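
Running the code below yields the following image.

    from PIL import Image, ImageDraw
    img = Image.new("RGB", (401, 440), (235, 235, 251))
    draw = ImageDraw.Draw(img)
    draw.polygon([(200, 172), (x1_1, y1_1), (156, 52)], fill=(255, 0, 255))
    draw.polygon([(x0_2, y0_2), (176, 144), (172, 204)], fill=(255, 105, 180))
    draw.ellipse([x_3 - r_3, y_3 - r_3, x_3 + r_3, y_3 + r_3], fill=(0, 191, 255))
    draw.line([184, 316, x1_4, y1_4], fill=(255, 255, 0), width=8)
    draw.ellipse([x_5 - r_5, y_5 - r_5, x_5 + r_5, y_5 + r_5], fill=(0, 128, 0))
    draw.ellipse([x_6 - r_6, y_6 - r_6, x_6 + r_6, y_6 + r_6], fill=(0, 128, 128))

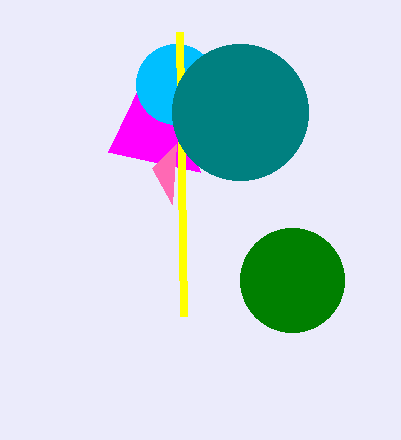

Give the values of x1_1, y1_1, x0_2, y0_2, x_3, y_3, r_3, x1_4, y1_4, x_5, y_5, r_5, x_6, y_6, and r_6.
x1_1 = 108; y1_1 = 152; x0_2 = 152; y0_2 = 168; x_3 = 176; y_3 = 84; r_3 = 40; x1_4 = 180; y1_4 = 32; x_5 = 292; y_5 = 280; r_5 = 52; x_6 = 240; y_6 = 112; r_6 = 68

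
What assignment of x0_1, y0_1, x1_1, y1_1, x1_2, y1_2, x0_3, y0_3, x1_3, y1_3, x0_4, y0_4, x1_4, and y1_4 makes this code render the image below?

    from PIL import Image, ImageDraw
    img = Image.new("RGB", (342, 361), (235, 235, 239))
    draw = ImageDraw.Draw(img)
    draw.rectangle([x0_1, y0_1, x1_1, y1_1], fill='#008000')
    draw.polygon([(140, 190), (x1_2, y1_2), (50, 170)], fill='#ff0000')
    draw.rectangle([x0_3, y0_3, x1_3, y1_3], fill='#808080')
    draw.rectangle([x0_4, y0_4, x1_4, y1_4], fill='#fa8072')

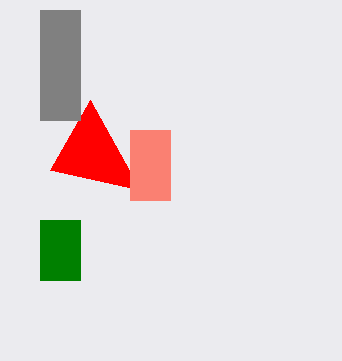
x0_1 = 40, y0_1 = 220, x1_1 = 80, y1_1 = 280, x1_2 = 90, y1_2 = 100, x0_3 = 40, y0_3 = 10, x1_3 = 80, y1_3 = 120, x0_4 = 130, y0_4 = 130, x1_4 = 170, y1_4 = 200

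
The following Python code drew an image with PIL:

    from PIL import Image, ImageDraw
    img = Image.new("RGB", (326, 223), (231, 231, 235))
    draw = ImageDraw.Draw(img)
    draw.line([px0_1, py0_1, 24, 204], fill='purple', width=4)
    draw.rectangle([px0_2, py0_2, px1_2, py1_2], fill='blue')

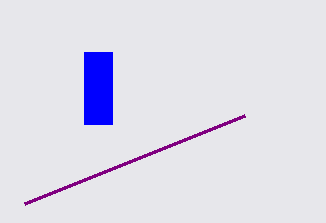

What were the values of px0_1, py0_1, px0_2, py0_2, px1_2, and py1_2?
px0_1 = 244; py0_1 = 116; px0_2 = 84; py0_2 = 52; px1_2 = 112; py1_2 = 124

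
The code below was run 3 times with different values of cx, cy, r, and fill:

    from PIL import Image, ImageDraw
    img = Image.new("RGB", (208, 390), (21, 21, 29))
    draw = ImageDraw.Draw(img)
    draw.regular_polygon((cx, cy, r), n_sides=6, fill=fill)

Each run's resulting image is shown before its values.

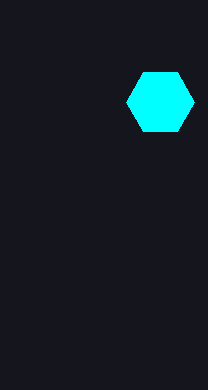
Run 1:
cx = 160, cy = 102, r = 34, fill = 'cyan'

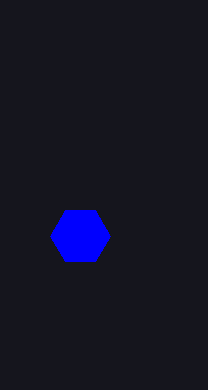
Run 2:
cx = 80
cy = 236
r = 30
fill = 'blue'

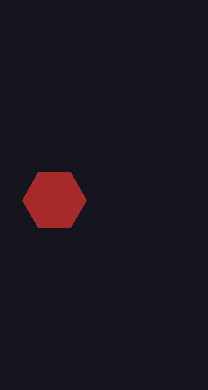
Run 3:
cx = 54, cy = 200, r = 32, fill = 'brown'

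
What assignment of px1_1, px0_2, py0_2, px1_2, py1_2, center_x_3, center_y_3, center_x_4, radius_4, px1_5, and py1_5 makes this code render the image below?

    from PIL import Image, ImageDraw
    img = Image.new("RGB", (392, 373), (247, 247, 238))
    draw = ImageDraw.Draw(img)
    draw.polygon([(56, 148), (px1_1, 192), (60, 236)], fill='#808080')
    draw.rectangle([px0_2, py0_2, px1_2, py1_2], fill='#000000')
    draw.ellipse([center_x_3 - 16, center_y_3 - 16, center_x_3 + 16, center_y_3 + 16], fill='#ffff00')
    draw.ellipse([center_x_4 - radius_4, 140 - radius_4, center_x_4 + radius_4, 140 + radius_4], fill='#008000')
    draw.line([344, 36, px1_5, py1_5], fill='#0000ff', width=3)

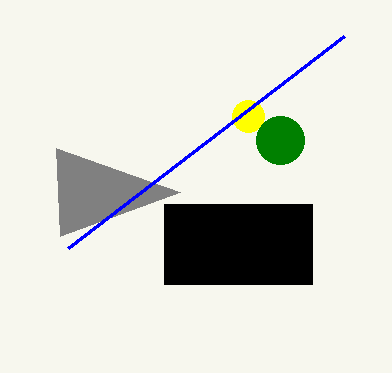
px1_1 = 180, px0_2 = 164, py0_2 = 204, px1_2 = 312, py1_2 = 284, center_x_3 = 248, center_y_3 = 116, center_x_4 = 280, radius_4 = 24, px1_5 = 68, py1_5 = 248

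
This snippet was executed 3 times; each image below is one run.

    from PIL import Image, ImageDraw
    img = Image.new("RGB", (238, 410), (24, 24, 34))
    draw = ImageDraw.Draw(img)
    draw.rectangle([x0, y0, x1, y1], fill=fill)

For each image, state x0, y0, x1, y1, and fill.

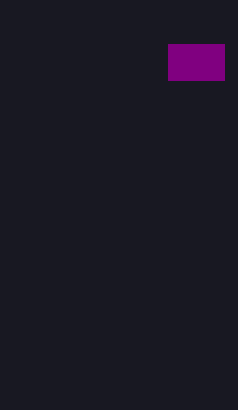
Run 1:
x0 = 168; y0 = 44; x1 = 224; y1 = 80; fill = 'purple'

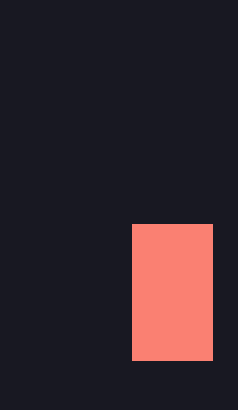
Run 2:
x0 = 132, y0 = 224, x1 = 212, y1 = 360, fill = 'salmon'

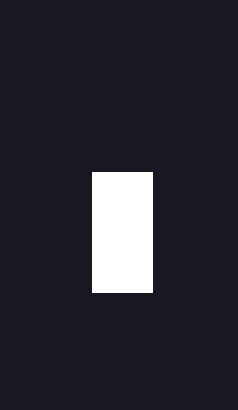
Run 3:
x0 = 92, y0 = 172, x1 = 152, y1 = 292, fill = 'white'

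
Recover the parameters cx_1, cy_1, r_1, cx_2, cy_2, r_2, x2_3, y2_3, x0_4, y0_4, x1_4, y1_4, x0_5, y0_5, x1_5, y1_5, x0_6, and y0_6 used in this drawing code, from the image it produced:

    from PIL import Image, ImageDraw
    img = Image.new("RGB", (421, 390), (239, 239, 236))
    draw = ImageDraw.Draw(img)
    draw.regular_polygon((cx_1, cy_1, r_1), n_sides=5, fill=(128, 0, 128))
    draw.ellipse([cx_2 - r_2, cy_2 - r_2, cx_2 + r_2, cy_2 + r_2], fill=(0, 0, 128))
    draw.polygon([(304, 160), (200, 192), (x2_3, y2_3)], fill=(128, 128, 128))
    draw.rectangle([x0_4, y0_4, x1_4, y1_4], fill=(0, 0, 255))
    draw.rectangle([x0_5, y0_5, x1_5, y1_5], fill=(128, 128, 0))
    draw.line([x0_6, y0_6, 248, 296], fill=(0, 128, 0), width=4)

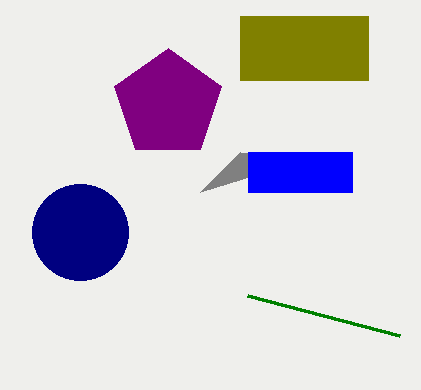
cx_1 = 168, cy_1 = 104, r_1 = 56, cx_2 = 80, cy_2 = 232, r_2 = 48, x2_3 = 240, y2_3 = 152, x0_4 = 248, y0_4 = 152, x1_4 = 352, y1_4 = 192, x0_5 = 240, y0_5 = 16, x1_5 = 368, y1_5 = 80, x0_6 = 400, y0_6 = 336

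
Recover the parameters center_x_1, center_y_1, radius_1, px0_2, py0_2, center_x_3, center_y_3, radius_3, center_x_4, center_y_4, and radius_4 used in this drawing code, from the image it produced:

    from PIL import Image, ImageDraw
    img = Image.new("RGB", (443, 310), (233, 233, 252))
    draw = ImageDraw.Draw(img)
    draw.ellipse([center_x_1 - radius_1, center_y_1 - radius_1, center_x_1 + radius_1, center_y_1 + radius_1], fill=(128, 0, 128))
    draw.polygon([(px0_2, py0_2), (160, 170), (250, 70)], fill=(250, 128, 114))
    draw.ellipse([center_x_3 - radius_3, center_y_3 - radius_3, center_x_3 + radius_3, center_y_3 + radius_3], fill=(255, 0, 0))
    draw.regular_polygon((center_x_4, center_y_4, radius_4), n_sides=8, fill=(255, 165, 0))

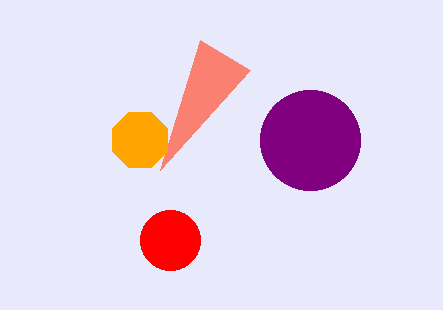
center_x_1 = 310
center_y_1 = 140
radius_1 = 50
px0_2 = 200
py0_2 = 40
center_x_3 = 170
center_y_3 = 240
radius_3 = 30
center_x_4 = 140
center_y_4 = 140
radius_4 = 30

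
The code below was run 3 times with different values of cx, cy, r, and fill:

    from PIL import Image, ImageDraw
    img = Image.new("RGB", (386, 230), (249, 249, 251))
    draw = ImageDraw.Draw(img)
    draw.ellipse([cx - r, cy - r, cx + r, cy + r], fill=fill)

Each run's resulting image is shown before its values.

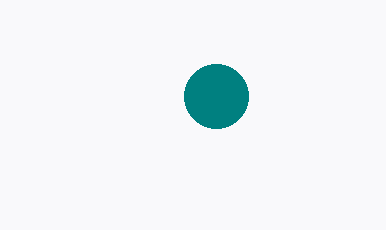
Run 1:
cx = 216; cy = 96; r = 32; fill = 'teal'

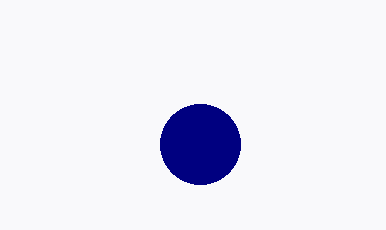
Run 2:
cx = 200; cy = 144; r = 40; fill = 'navy'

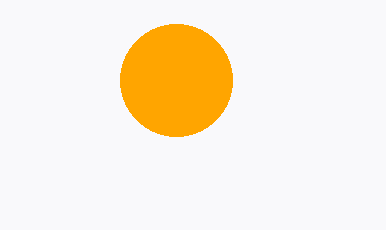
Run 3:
cx = 176, cy = 80, r = 56, fill = 'orange'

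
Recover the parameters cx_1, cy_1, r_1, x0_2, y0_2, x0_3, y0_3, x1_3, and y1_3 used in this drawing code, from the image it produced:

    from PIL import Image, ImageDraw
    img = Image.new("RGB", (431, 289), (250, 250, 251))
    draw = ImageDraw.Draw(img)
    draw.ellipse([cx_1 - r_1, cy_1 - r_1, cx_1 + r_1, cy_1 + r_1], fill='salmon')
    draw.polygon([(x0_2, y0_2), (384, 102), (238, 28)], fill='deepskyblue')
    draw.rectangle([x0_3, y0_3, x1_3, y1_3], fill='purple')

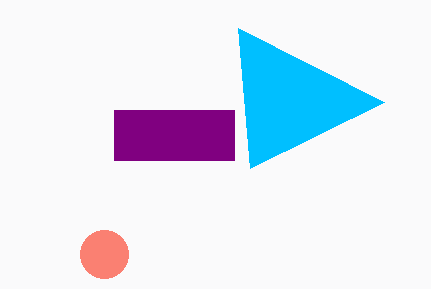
cx_1 = 104; cy_1 = 254; r_1 = 24; x0_2 = 250; y0_2 = 168; x0_3 = 114; y0_3 = 110; x1_3 = 234; y1_3 = 160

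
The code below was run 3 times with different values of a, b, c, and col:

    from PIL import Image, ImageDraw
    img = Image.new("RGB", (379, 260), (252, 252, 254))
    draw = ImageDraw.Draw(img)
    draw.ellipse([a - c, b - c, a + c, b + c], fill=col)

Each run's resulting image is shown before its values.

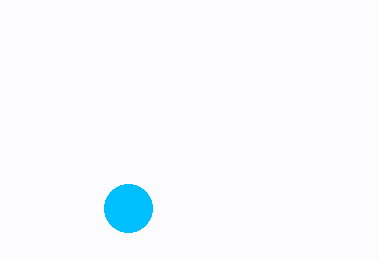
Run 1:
a = 128; b = 208; c = 24; col = 'deepskyblue'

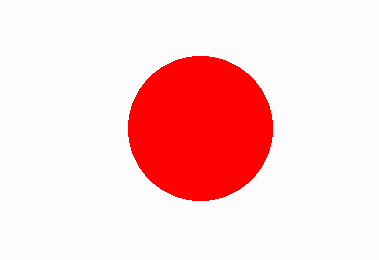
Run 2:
a = 200
b = 128
c = 72
col = 'red'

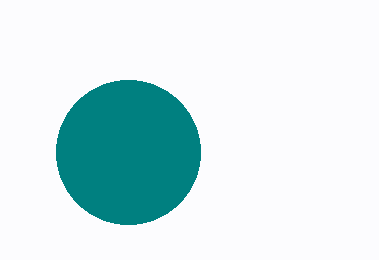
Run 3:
a = 128; b = 152; c = 72; col = 'teal'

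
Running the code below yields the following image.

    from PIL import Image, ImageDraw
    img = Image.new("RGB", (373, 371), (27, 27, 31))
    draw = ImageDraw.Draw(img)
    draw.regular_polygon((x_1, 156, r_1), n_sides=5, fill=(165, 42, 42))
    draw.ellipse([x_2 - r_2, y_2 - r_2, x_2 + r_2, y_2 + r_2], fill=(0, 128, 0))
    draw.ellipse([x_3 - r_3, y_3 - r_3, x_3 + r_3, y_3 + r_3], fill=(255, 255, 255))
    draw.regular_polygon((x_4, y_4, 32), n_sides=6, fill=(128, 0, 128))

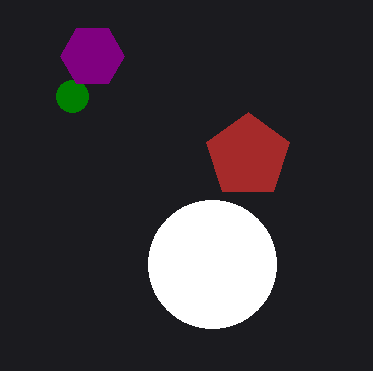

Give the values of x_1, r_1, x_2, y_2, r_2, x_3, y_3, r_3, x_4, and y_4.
x_1 = 248, r_1 = 44, x_2 = 72, y_2 = 96, r_2 = 16, x_3 = 212, y_3 = 264, r_3 = 64, x_4 = 92, y_4 = 56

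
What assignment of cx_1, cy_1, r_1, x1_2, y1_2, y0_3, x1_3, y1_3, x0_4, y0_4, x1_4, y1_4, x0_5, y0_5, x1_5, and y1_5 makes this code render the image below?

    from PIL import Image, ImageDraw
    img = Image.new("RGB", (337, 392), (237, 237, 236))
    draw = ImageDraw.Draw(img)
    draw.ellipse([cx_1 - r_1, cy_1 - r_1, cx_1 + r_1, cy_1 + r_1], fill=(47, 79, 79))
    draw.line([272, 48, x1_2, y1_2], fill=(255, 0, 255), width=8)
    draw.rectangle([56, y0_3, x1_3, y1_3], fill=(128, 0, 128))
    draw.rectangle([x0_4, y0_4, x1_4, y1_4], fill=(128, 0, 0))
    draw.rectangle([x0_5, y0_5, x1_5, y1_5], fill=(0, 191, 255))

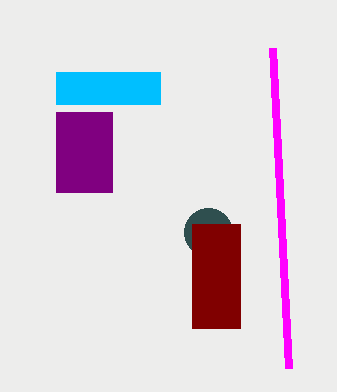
cx_1 = 208, cy_1 = 232, r_1 = 24, x1_2 = 288, y1_2 = 368, y0_3 = 112, x1_3 = 112, y1_3 = 192, x0_4 = 192, y0_4 = 224, x1_4 = 240, y1_4 = 328, x0_5 = 56, y0_5 = 72, x1_5 = 160, y1_5 = 104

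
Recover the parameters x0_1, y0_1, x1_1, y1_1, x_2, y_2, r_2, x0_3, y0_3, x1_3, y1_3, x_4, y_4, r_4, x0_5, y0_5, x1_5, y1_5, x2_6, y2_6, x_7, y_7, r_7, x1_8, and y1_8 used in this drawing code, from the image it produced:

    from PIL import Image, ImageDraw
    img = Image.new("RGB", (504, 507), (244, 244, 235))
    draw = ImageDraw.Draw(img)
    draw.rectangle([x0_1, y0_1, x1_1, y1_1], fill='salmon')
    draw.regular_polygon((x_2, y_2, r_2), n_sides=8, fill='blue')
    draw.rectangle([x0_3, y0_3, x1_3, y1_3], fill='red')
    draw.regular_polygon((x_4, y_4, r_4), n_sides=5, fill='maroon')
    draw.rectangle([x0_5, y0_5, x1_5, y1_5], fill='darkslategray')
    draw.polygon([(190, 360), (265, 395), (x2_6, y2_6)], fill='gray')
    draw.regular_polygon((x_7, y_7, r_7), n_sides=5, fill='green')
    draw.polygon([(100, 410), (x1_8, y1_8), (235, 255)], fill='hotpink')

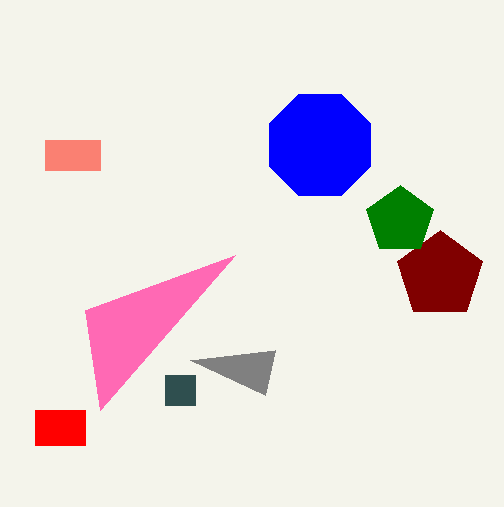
x0_1 = 45; y0_1 = 140; x1_1 = 100; y1_1 = 170; x_2 = 320; y_2 = 145; r_2 = 55; x0_3 = 35; y0_3 = 410; x1_3 = 85; y1_3 = 445; x_4 = 440; y_4 = 275; r_4 = 45; x0_5 = 165; y0_5 = 375; x1_5 = 195; y1_5 = 405; x2_6 = 275; y2_6 = 350; x_7 = 400; y_7 = 220; r_7 = 35; x1_8 = 85; y1_8 = 310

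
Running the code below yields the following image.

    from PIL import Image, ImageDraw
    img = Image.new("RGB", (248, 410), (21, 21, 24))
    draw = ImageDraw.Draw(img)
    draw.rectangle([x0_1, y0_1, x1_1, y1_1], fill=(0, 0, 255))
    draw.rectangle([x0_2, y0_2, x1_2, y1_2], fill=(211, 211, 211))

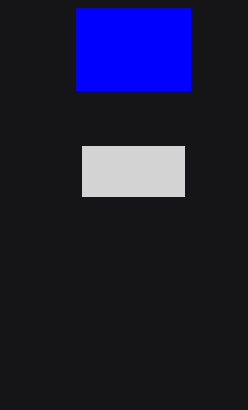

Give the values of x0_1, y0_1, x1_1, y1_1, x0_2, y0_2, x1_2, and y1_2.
x0_1 = 76, y0_1 = 8, x1_1 = 190, y1_1 = 90, x0_2 = 82, y0_2 = 146, x1_2 = 184, y1_2 = 196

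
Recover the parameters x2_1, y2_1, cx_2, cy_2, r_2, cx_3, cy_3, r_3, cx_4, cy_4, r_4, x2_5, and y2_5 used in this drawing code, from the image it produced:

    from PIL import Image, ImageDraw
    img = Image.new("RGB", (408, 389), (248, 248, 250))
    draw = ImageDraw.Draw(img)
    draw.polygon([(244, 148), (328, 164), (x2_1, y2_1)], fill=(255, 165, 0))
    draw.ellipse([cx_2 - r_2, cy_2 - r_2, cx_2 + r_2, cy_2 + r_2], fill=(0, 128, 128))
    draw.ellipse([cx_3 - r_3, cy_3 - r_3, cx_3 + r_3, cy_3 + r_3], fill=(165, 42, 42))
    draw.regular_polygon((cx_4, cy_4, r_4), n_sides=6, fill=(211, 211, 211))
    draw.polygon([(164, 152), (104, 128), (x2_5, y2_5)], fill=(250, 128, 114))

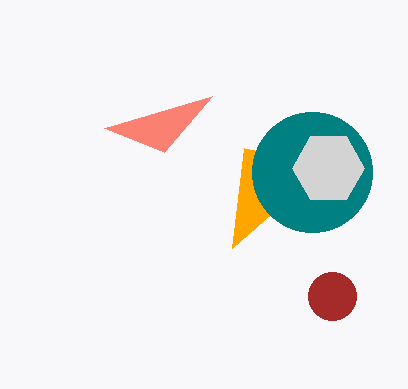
x2_1 = 232; y2_1 = 248; cx_2 = 312; cy_2 = 172; r_2 = 60; cx_3 = 332; cy_3 = 296; r_3 = 24; cx_4 = 328; cy_4 = 168; r_4 = 36; x2_5 = 212; y2_5 = 96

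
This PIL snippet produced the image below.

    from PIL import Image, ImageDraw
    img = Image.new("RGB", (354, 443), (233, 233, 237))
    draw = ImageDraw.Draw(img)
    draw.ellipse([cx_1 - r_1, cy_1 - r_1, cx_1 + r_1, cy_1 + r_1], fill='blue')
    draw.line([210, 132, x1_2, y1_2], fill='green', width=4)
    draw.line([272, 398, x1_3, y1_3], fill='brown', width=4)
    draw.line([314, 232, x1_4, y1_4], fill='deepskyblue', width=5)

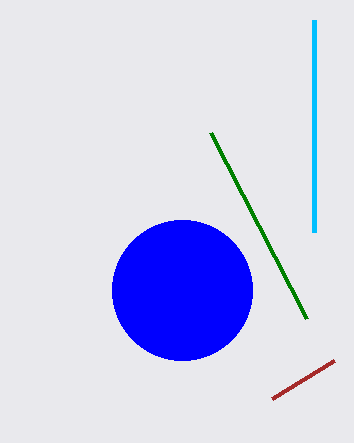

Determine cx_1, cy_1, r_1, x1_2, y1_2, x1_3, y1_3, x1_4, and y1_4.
cx_1 = 182; cy_1 = 290; r_1 = 70; x1_2 = 306; y1_2 = 318; x1_3 = 334; y1_3 = 360; x1_4 = 314; y1_4 = 20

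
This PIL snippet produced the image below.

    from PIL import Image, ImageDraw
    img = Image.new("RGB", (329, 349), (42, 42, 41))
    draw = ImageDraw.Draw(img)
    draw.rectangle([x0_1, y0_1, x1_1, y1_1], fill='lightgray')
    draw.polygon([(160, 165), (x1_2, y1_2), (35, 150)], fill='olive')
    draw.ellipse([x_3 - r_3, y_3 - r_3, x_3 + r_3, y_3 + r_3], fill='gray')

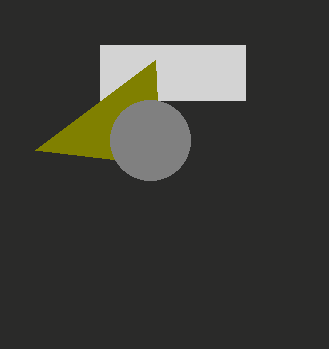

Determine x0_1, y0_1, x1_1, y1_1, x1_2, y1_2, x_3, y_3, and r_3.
x0_1 = 100
y0_1 = 45
x1_1 = 245
y1_1 = 100
x1_2 = 155
y1_2 = 60
x_3 = 150
y_3 = 140
r_3 = 40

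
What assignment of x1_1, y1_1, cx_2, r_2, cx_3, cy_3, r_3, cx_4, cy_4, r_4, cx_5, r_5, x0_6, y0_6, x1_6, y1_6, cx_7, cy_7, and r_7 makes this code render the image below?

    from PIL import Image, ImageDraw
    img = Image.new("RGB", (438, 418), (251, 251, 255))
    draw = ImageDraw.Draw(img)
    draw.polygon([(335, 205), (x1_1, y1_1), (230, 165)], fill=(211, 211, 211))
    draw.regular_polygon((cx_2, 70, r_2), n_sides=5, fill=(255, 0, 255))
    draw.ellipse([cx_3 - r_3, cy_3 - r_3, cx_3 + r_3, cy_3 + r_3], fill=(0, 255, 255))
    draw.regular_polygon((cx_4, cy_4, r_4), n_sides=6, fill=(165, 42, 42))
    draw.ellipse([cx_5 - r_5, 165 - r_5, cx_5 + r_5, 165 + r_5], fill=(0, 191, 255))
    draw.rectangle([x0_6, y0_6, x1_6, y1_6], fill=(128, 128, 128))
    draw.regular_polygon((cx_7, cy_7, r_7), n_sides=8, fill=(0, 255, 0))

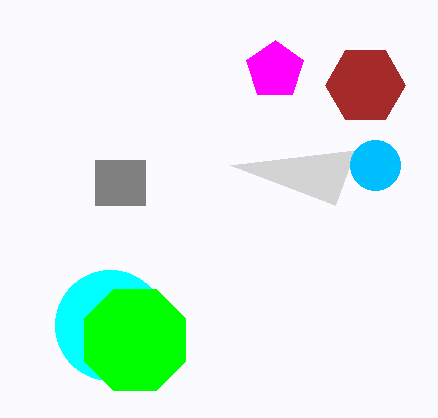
x1_1 = 355, y1_1 = 150, cx_2 = 275, r_2 = 30, cx_3 = 110, cy_3 = 325, r_3 = 55, cx_4 = 365, cy_4 = 85, r_4 = 40, cx_5 = 375, r_5 = 25, x0_6 = 95, y0_6 = 160, x1_6 = 145, y1_6 = 205, cx_7 = 135, cy_7 = 340, r_7 = 55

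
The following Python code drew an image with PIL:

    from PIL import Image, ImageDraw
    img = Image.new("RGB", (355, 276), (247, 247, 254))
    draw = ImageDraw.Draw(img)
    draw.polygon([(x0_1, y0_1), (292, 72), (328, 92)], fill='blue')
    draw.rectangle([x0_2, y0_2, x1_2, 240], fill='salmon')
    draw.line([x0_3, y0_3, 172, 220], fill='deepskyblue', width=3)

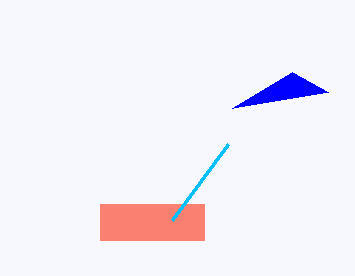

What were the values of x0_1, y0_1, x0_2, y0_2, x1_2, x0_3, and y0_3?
x0_1 = 232
y0_1 = 108
x0_2 = 100
y0_2 = 204
x1_2 = 204
x0_3 = 228
y0_3 = 144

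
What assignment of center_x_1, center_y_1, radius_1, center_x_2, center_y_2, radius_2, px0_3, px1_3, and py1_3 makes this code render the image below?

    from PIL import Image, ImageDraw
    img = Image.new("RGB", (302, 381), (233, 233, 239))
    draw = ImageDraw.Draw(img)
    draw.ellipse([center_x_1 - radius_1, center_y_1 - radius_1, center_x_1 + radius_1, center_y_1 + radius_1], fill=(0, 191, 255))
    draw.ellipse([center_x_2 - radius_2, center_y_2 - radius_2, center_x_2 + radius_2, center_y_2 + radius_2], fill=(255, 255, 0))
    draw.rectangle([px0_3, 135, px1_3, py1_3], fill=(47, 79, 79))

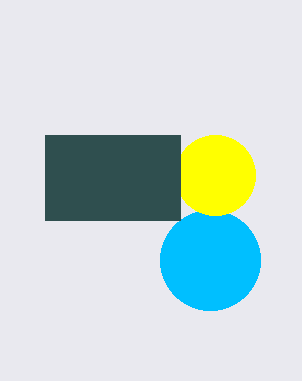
center_x_1 = 210; center_y_1 = 260; radius_1 = 50; center_x_2 = 215; center_y_2 = 175; radius_2 = 40; px0_3 = 45; px1_3 = 180; py1_3 = 220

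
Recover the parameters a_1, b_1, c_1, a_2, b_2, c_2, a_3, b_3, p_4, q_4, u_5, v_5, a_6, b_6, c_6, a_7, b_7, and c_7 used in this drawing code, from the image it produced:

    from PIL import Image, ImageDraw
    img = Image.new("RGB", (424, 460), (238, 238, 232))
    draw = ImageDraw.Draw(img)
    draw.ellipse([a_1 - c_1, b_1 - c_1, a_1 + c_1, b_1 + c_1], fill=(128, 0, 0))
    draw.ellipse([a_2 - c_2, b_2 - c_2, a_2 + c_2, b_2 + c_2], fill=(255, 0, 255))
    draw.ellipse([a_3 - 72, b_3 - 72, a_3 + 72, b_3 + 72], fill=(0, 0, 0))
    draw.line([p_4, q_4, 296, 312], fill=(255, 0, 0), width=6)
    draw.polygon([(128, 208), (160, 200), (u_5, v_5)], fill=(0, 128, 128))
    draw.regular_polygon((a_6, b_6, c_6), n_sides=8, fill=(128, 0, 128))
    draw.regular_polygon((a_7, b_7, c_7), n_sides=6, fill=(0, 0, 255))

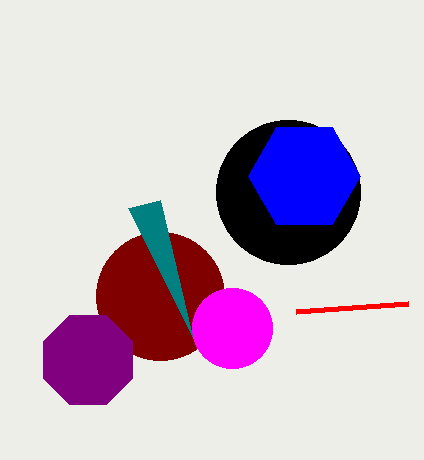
a_1 = 160; b_1 = 296; c_1 = 64; a_2 = 232; b_2 = 328; c_2 = 40; a_3 = 288; b_3 = 192; p_4 = 408; q_4 = 304; u_5 = 192; v_5 = 336; a_6 = 88; b_6 = 360; c_6 = 48; a_7 = 304; b_7 = 176; c_7 = 56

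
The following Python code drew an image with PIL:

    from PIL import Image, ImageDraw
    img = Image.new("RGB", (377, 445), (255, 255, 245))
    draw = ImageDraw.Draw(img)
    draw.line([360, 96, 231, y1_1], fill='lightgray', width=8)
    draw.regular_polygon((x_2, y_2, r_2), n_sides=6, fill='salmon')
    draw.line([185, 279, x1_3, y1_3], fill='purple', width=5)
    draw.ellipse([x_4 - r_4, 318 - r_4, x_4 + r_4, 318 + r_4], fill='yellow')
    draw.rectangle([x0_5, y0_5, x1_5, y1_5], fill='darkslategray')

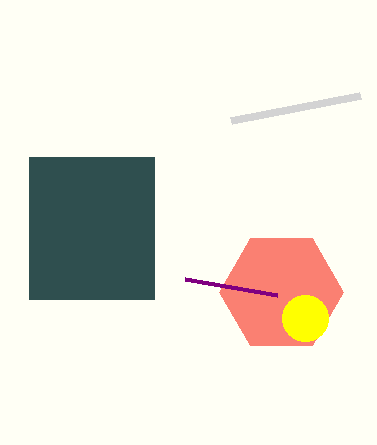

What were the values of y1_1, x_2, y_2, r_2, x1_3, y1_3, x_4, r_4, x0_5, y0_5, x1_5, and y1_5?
y1_1 = 121; x_2 = 281; y_2 = 292; r_2 = 62; x1_3 = 277; y1_3 = 295; x_4 = 305; r_4 = 23; x0_5 = 29; y0_5 = 157; x1_5 = 154; y1_5 = 299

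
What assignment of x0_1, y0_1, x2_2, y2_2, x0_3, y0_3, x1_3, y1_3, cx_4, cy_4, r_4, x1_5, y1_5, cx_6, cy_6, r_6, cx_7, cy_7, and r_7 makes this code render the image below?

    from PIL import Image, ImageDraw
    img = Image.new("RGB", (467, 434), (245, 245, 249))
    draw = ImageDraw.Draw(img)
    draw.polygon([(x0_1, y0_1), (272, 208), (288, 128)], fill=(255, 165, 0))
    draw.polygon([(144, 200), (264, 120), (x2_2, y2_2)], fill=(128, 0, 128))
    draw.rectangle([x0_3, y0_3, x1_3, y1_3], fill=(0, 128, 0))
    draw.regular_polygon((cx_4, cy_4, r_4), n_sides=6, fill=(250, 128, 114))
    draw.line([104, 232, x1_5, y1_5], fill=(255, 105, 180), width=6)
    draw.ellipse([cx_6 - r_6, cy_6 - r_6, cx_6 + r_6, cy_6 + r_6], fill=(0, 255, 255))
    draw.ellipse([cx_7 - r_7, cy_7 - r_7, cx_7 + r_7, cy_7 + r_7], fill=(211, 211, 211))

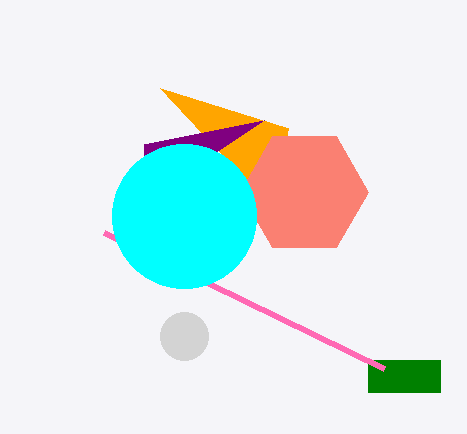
x0_1 = 160; y0_1 = 88; x2_2 = 144; y2_2 = 144; x0_3 = 368; y0_3 = 360; x1_3 = 440; y1_3 = 392; cx_4 = 304; cy_4 = 192; r_4 = 64; x1_5 = 384; y1_5 = 368; cx_6 = 184; cy_6 = 216; r_6 = 72; cx_7 = 184; cy_7 = 336; r_7 = 24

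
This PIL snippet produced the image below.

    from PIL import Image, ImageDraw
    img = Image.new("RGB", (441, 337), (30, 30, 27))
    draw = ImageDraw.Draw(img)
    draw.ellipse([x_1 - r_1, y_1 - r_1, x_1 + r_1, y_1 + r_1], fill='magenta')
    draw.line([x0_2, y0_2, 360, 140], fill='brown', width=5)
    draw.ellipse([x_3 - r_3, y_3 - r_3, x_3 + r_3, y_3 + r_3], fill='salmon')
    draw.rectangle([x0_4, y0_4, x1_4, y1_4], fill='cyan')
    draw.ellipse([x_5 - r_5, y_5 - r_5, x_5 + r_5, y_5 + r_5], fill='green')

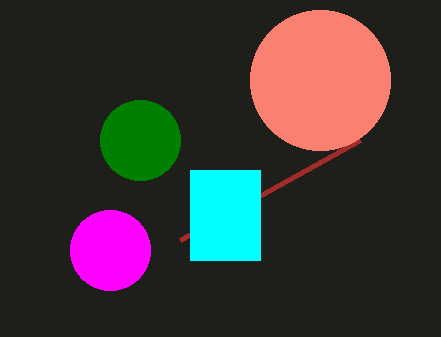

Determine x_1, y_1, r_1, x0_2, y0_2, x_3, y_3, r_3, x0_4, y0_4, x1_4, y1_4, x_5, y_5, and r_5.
x_1 = 110, y_1 = 250, r_1 = 40, x0_2 = 180, y0_2 = 240, x_3 = 320, y_3 = 80, r_3 = 70, x0_4 = 190, y0_4 = 170, x1_4 = 260, y1_4 = 260, x_5 = 140, y_5 = 140, r_5 = 40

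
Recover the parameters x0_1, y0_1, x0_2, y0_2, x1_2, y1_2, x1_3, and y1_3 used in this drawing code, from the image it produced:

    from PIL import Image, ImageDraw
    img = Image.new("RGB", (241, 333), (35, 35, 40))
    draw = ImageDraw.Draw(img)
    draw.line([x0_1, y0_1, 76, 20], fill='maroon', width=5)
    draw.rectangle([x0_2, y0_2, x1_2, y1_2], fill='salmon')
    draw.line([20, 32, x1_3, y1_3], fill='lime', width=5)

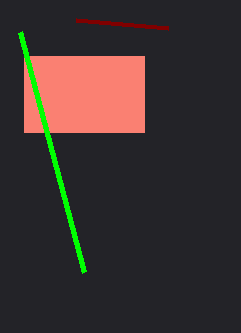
x0_1 = 168
y0_1 = 28
x0_2 = 24
y0_2 = 56
x1_2 = 144
y1_2 = 132
x1_3 = 84
y1_3 = 272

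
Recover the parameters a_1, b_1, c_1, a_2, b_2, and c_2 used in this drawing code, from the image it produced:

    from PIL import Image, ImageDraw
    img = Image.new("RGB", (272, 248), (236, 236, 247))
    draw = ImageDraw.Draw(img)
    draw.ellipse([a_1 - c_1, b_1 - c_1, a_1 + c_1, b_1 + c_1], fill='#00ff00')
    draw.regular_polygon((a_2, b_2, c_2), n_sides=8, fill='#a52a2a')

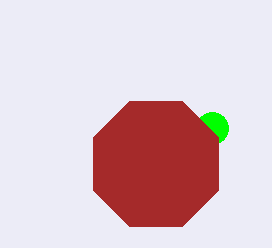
a_1 = 212, b_1 = 128, c_1 = 16, a_2 = 156, b_2 = 164, c_2 = 68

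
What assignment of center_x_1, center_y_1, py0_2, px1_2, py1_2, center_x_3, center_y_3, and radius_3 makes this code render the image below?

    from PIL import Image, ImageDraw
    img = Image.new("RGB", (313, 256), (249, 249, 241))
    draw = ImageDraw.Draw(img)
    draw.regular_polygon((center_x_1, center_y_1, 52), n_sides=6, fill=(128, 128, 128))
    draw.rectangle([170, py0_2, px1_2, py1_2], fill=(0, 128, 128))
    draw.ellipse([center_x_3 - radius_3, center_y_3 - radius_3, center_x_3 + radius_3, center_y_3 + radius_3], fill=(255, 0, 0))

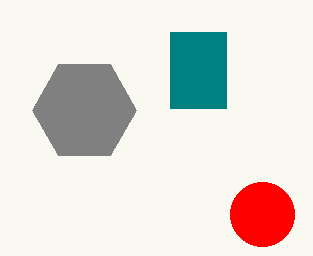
center_x_1 = 84; center_y_1 = 110; py0_2 = 32; px1_2 = 226; py1_2 = 108; center_x_3 = 262; center_y_3 = 214; radius_3 = 32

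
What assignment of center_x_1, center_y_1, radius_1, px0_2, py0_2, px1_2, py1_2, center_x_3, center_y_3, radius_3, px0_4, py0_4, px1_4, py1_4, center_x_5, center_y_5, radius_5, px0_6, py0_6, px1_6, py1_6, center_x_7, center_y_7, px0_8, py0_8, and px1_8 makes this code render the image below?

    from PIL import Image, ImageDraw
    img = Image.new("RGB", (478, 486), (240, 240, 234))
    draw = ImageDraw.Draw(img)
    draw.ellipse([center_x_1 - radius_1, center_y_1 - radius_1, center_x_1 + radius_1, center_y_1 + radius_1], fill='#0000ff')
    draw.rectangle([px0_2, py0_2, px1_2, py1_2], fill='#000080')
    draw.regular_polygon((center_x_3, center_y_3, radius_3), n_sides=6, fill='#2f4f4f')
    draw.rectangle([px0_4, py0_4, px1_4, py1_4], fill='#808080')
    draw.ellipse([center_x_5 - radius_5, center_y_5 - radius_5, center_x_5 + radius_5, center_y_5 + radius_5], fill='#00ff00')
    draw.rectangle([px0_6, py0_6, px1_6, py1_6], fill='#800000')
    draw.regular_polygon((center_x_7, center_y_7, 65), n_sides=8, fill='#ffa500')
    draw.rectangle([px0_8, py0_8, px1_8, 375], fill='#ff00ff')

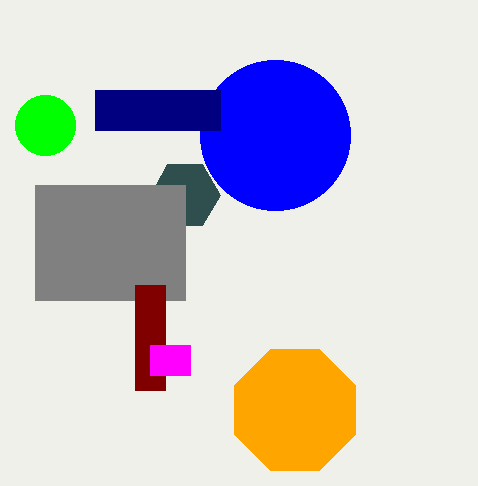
center_x_1 = 275
center_y_1 = 135
radius_1 = 75
px0_2 = 95
py0_2 = 90
px1_2 = 220
py1_2 = 130
center_x_3 = 185
center_y_3 = 195
radius_3 = 35
px0_4 = 35
py0_4 = 185
px1_4 = 185
py1_4 = 300
center_x_5 = 45
center_y_5 = 125
radius_5 = 30
px0_6 = 135
py0_6 = 285
px1_6 = 165
py1_6 = 390
center_x_7 = 295
center_y_7 = 410
px0_8 = 150
py0_8 = 345
px1_8 = 190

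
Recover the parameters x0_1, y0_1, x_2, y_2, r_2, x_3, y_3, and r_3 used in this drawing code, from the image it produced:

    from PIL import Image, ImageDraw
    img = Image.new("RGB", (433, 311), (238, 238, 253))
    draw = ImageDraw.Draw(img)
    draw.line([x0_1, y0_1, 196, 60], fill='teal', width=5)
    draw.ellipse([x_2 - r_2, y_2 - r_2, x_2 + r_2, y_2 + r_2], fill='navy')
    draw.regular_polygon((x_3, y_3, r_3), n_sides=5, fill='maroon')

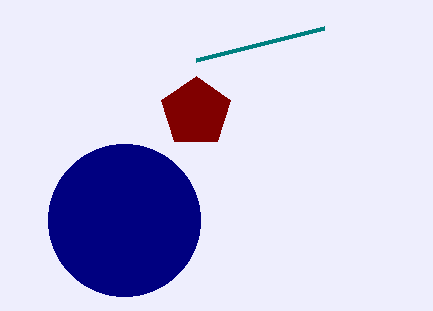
x0_1 = 324
y0_1 = 28
x_2 = 124
y_2 = 220
r_2 = 76
x_3 = 196
y_3 = 112
r_3 = 36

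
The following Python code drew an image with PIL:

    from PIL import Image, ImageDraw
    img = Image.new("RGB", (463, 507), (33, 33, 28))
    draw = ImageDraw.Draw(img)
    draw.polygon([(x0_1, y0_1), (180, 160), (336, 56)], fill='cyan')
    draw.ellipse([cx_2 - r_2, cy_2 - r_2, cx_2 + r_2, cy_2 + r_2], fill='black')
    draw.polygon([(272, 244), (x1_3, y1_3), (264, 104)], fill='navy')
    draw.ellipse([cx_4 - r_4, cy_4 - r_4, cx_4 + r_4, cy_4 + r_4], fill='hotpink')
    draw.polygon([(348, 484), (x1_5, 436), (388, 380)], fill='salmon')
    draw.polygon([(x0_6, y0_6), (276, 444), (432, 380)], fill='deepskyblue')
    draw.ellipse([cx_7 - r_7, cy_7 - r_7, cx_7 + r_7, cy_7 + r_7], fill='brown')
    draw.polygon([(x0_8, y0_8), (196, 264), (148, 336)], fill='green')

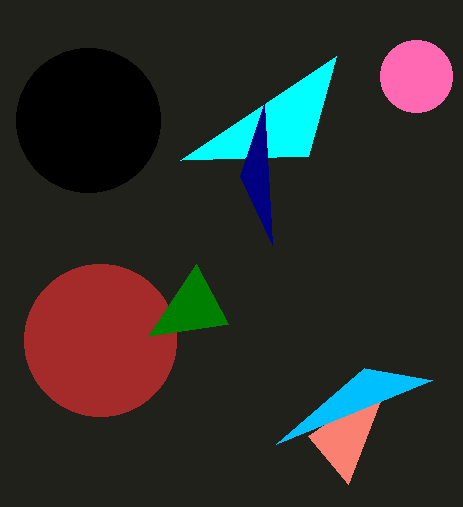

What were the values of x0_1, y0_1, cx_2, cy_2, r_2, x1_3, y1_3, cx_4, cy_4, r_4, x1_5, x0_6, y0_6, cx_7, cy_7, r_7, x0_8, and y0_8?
x0_1 = 308, y0_1 = 156, cx_2 = 88, cy_2 = 120, r_2 = 72, x1_3 = 240, y1_3 = 176, cx_4 = 416, cy_4 = 76, r_4 = 36, x1_5 = 308, x0_6 = 364, y0_6 = 368, cx_7 = 100, cy_7 = 340, r_7 = 76, x0_8 = 228, y0_8 = 324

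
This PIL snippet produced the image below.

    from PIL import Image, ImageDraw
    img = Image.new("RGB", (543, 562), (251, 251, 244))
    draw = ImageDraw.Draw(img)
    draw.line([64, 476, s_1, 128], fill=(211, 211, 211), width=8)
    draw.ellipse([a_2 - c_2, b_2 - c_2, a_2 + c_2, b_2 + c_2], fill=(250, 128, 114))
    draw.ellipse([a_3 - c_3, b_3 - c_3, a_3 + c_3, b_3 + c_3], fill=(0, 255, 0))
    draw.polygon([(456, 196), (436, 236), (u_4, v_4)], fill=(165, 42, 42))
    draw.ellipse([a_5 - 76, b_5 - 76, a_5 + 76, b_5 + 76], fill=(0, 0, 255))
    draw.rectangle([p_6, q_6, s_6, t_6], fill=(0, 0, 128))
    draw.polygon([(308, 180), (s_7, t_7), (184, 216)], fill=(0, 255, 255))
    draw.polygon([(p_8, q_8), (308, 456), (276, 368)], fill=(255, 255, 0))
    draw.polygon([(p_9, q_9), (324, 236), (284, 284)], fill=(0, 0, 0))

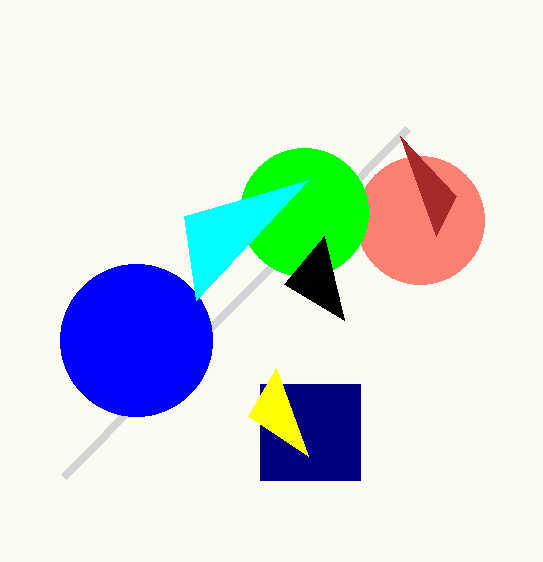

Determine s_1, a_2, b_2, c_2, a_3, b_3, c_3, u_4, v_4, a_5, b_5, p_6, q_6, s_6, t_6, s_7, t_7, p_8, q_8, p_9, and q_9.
s_1 = 408; a_2 = 420; b_2 = 220; c_2 = 64; a_3 = 304; b_3 = 212; c_3 = 64; u_4 = 400; v_4 = 136; a_5 = 136; b_5 = 340; p_6 = 260; q_6 = 384; s_6 = 360; t_6 = 480; s_7 = 196; t_7 = 300; p_8 = 248; q_8 = 416; p_9 = 344; q_9 = 320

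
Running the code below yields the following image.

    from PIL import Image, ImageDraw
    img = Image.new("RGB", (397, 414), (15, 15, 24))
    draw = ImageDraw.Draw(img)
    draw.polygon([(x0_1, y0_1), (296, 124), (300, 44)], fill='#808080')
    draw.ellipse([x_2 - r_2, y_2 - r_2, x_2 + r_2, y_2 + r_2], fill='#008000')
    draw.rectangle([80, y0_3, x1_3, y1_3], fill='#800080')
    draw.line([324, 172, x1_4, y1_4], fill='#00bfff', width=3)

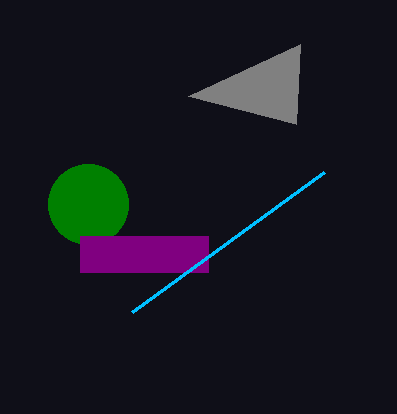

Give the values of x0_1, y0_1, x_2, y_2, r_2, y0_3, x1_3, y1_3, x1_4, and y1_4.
x0_1 = 188; y0_1 = 96; x_2 = 88; y_2 = 204; r_2 = 40; y0_3 = 236; x1_3 = 208; y1_3 = 272; x1_4 = 132; y1_4 = 312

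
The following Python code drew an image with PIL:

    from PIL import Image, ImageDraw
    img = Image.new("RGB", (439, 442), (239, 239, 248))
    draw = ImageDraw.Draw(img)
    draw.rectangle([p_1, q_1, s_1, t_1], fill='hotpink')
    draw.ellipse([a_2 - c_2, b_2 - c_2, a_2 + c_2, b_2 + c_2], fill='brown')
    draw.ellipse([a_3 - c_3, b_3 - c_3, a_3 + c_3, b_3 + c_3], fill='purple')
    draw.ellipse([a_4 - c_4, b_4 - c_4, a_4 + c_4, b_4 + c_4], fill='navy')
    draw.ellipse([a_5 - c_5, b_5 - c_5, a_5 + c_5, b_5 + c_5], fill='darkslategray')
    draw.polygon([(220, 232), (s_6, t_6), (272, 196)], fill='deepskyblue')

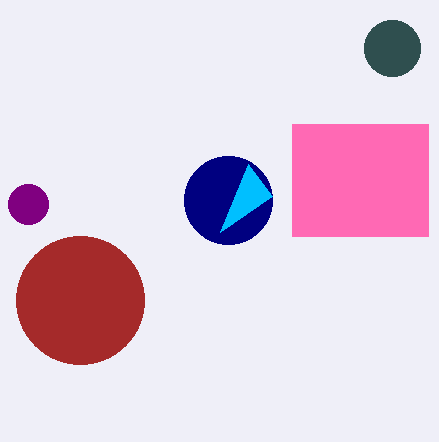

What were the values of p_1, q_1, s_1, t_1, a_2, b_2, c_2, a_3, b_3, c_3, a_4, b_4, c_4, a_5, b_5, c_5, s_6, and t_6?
p_1 = 292
q_1 = 124
s_1 = 428
t_1 = 236
a_2 = 80
b_2 = 300
c_2 = 64
a_3 = 28
b_3 = 204
c_3 = 20
a_4 = 228
b_4 = 200
c_4 = 44
a_5 = 392
b_5 = 48
c_5 = 28
s_6 = 248
t_6 = 164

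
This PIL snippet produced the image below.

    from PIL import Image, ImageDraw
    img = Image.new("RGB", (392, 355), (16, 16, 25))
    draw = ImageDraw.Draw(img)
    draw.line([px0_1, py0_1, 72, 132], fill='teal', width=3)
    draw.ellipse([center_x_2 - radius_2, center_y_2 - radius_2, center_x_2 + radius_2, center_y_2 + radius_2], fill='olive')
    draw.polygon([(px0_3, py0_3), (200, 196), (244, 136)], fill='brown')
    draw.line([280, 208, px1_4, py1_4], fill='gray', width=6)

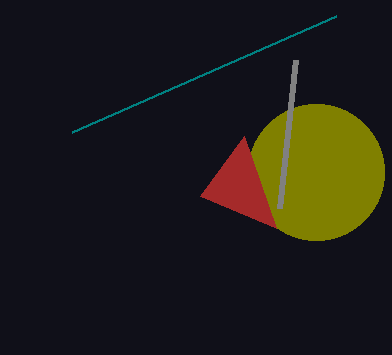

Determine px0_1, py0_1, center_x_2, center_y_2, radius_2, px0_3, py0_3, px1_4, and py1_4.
px0_1 = 336, py0_1 = 16, center_x_2 = 316, center_y_2 = 172, radius_2 = 68, px0_3 = 276, py0_3 = 228, px1_4 = 296, py1_4 = 60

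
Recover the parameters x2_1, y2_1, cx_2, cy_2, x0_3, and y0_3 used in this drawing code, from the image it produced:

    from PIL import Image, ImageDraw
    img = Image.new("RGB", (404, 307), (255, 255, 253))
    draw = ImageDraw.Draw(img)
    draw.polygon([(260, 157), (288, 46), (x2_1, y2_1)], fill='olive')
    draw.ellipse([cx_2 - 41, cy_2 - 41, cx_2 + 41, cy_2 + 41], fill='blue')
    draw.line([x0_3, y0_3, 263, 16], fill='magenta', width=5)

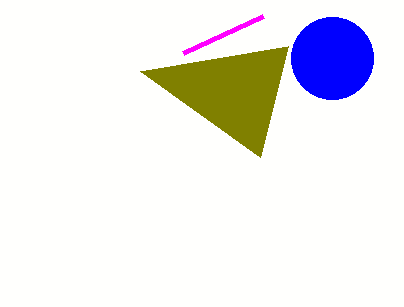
x2_1 = 140
y2_1 = 71
cx_2 = 332
cy_2 = 58
x0_3 = 183
y0_3 = 53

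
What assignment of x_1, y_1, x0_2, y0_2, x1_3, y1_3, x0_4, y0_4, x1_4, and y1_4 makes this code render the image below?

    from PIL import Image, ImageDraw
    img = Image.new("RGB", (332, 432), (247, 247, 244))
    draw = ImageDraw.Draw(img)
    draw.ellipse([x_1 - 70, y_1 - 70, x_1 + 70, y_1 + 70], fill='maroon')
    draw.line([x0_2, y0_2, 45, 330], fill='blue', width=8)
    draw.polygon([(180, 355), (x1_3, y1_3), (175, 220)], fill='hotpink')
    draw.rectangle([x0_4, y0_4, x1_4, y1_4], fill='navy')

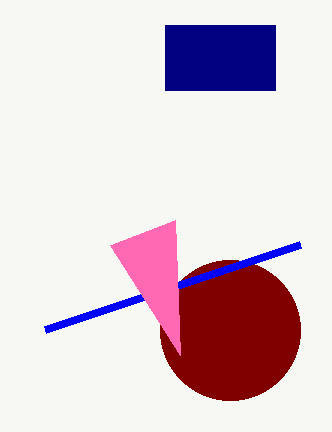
x_1 = 230, y_1 = 330, x0_2 = 300, y0_2 = 245, x1_3 = 110, y1_3 = 245, x0_4 = 165, y0_4 = 25, x1_4 = 275, y1_4 = 90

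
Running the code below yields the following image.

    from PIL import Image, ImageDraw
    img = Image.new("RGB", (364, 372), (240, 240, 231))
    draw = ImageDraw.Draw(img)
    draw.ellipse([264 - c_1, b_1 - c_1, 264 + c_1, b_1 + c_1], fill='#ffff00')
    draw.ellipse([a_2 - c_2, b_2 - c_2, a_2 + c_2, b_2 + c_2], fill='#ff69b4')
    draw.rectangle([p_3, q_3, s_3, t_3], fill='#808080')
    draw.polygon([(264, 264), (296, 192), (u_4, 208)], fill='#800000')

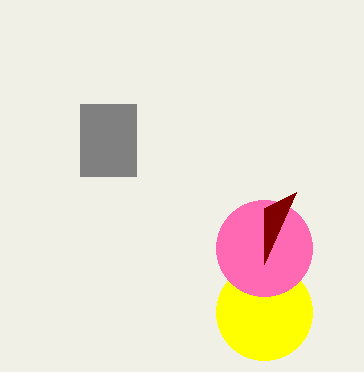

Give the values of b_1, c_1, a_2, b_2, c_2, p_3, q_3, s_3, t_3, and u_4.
b_1 = 312, c_1 = 48, a_2 = 264, b_2 = 248, c_2 = 48, p_3 = 80, q_3 = 104, s_3 = 136, t_3 = 176, u_4 = 264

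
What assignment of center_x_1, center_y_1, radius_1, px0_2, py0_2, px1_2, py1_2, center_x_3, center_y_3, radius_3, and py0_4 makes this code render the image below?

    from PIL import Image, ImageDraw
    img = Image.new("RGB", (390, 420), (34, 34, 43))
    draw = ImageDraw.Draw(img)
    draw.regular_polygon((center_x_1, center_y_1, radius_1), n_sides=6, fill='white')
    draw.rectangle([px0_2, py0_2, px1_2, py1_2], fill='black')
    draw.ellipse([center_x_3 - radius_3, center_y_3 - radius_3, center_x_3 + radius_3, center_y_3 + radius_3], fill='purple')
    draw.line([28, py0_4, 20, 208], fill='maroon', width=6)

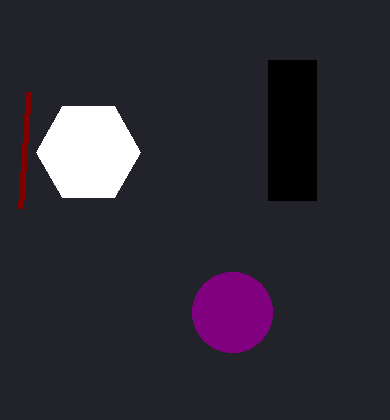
center_x_1 = 88; center_y_1 = 152; radius_1 = 52; px0_2 = 268; py0_2 = 60; px1_2 = 316; py1_2 = 200; center_x_3 = 232; center_y_3 = 312; radius_3 = 40; py0_4 = 92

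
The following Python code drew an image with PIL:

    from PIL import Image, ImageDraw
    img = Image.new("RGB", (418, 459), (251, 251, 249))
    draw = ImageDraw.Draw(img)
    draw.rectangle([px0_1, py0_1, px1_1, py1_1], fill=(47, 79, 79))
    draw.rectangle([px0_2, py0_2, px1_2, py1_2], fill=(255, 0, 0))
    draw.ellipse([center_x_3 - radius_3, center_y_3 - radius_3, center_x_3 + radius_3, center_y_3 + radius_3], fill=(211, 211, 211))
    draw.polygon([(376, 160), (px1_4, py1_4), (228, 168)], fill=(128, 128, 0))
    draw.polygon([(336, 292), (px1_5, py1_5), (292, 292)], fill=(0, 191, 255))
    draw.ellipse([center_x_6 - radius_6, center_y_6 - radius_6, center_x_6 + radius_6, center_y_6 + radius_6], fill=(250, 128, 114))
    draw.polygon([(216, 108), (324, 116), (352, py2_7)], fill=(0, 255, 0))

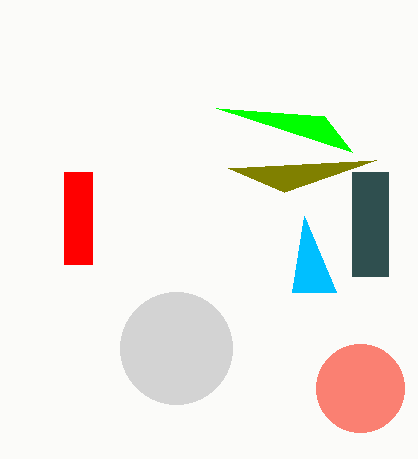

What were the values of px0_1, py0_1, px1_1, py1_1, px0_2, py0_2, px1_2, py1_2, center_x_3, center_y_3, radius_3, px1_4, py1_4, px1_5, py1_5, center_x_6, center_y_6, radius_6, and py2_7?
px0_1 = 352; py0_1 = 172; px1_1 = 388; py1_1 = 276; px0_2 = 64; py0_2 = 172; px1_2 = 92; py1_2 = 264; center_x_3 = 176; center_y_3 = 348; radius_3 = 56; px1_4 = 284; py1_4 = 192; px1_5 = 304; py1_5 = 216; center_x_6 = 360; center_y_6 = 388; radius_6 = 44; py2_7 = 152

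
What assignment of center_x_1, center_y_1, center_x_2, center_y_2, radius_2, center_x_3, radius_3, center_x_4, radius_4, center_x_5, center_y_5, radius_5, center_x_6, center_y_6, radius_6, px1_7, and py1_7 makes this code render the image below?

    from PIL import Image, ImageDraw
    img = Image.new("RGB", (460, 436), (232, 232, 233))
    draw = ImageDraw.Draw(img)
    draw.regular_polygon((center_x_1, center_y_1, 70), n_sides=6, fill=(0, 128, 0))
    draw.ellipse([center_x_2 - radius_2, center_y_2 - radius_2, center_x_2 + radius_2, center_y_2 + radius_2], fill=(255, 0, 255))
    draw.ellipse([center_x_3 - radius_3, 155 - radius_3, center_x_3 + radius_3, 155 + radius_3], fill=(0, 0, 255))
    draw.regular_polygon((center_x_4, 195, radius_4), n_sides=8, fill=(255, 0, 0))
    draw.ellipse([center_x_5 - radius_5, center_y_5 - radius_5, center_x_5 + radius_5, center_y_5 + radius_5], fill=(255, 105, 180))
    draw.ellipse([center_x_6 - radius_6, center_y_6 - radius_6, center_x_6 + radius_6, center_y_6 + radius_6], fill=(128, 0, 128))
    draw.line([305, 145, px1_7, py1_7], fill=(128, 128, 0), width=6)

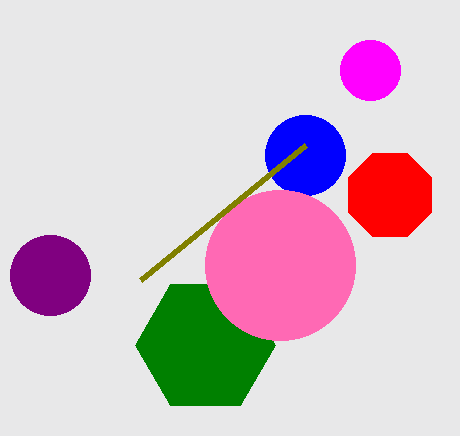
center_x_1 = 205
center_y_1 = 345
center_x_2 = 370
center_y_2 = 70
radius_2 = 30
center_x_3 = 305
radius_3 = 40
center_x_4 = 390
radius_4 = 45
center_x_5 = 280
center_y_5 = 265
radius_5 = 75
center_x_6 = 50
center_y_6 = 275
radius_6 = 40
px1_7 = 140
py1_7 = 280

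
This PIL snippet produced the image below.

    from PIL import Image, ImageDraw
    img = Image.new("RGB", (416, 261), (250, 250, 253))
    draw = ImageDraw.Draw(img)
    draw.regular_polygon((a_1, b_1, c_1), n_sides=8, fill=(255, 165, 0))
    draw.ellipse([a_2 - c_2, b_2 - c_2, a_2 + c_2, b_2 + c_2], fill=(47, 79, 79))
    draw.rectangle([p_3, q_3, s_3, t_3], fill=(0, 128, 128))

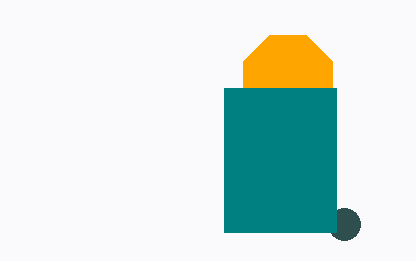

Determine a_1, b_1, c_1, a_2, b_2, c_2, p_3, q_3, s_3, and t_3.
a_1 = 288
b_1 = 80
c_1 = 48
a_2 = 344
b_2 = 224
c_2 = 16
p_3 = 224
q_3 = 88
s_3 = 336
t_3 = 232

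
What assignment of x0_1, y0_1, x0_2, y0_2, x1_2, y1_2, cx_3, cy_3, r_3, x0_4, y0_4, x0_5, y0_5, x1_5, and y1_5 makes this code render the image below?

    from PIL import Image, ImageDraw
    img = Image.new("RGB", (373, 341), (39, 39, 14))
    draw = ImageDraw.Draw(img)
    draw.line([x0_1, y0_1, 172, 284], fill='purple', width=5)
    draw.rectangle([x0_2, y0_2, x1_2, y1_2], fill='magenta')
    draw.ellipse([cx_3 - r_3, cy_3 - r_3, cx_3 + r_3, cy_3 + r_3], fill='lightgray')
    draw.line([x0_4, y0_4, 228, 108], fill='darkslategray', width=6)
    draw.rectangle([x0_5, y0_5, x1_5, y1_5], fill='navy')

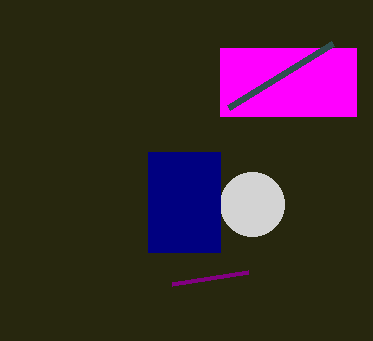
x0_1 = 248; y0_1 = 272; x0_2 = 220; y0_2 = 48; x1_2 = 356; y1_2 = 116; cx_3 = 252; cy_3 = 204; r_3 = 32; x0_4 = 332; y0_4 = 44; x0_5 = 148; y0_5 = 152; x1_5 = 220; y1_5 = 252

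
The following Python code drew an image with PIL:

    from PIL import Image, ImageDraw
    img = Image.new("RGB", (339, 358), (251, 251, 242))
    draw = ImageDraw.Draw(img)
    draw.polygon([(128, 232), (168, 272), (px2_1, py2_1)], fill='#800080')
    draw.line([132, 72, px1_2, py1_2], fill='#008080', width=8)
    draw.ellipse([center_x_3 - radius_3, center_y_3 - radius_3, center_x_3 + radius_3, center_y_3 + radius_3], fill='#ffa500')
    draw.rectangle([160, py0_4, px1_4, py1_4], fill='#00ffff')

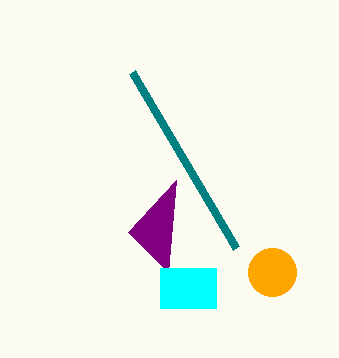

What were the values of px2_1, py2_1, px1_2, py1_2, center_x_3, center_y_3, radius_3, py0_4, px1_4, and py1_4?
px2_1 = 176; py2_1 = 180; px1_2 = 236; py1_2 = 248; center_x_3 = 272; center_y_3 = 272; radius_3 = 24; py0_4 = 268; px1_4 = 216; py1_4 = 308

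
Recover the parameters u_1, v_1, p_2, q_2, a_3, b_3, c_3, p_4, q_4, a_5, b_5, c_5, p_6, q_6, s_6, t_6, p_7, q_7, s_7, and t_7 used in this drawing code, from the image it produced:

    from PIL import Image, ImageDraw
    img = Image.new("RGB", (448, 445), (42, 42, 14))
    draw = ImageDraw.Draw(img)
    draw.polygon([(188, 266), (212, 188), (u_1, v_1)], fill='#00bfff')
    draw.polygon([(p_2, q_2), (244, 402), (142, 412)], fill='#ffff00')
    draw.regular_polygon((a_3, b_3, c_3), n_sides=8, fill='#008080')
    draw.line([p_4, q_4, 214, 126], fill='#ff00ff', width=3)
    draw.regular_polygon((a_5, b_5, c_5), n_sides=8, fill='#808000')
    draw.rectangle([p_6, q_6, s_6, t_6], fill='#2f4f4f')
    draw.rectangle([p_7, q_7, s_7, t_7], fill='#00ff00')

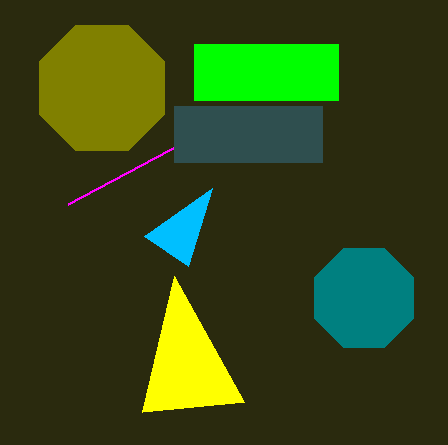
u_1 = 144; v_1 = 236; p_2 = 174; q_2 = 276; a_3 = 364; b_3 = 298; c_3 = 54; p_4 = 68; q_4 = 204; a_5 = 102; b_5 = 88; c_5 = 68; p_6 = 174; q_6 = 106; s_6 = 322; t_6 = 162; p_7 = 194; q_7 = 44; s_7 = 338; t_7 = 100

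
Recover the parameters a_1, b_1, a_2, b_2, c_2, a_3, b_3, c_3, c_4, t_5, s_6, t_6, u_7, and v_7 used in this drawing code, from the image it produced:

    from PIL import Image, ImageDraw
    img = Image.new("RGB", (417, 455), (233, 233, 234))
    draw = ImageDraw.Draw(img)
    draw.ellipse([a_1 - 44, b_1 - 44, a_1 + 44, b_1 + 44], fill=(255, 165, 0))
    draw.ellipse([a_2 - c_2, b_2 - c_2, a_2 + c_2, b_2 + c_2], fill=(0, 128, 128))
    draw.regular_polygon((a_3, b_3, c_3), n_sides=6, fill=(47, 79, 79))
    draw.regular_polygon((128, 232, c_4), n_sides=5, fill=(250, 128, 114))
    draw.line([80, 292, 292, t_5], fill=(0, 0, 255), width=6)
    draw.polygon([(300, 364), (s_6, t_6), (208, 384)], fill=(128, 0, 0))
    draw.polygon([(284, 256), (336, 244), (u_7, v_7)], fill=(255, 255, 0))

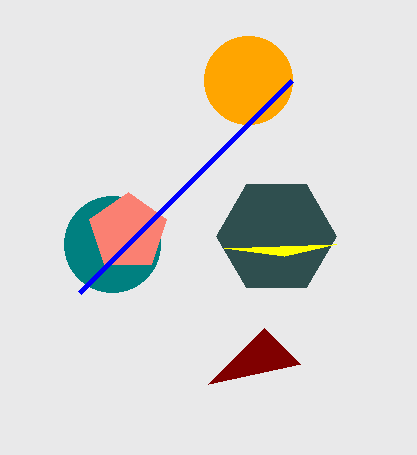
a_1 = 248, b_1 = 80, a_2 = 112, b_2 = 244, c_2 = 48, a_3 = 276, b_3 = 236, c_3 = 60, c_4 = 40, t_5 = 80, s_6 = 264, t_6 = 328, u_7 = 224, v_7 = 248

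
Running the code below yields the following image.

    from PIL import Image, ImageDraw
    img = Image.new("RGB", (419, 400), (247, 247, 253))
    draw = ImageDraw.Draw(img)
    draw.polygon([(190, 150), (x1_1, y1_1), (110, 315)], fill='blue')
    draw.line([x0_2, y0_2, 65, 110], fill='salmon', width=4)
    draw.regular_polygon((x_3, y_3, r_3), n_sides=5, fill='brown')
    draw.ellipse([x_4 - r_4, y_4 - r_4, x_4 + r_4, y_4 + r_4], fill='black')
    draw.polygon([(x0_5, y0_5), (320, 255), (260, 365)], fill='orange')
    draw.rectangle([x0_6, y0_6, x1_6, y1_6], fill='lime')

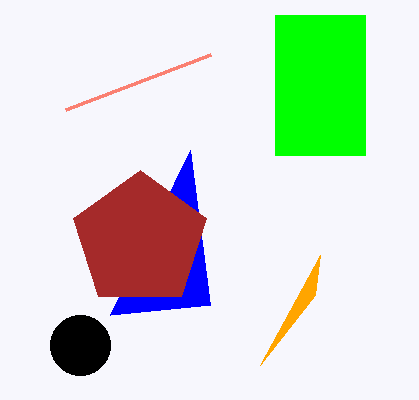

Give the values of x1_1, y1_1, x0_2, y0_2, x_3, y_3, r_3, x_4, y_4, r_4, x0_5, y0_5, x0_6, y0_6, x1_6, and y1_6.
x1_1 = 210, y1_1 = 305, x0_2 = 210, y0_2 = 55, x_3 = 140, y_3 = 240, r_3 = 70, x_4 = 80, y_4 = 345, r_4 = 30, x0_5 = 315, y0_5 = 295, x0_6 = 275, y0_6 = 15, x1_6 = 365, y1_6 = 155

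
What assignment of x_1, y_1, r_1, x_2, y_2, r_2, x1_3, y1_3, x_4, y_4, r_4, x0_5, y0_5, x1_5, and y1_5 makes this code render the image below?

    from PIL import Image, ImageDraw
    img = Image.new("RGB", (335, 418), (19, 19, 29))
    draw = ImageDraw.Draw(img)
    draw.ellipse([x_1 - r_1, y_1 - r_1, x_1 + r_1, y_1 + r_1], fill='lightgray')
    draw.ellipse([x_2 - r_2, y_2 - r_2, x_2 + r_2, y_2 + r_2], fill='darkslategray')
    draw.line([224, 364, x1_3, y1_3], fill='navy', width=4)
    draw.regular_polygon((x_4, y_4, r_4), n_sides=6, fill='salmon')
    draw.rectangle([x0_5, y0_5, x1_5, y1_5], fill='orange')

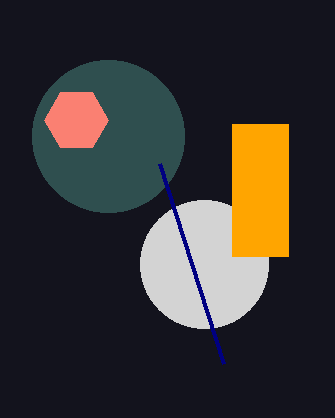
x_1 = 204, y_1 = 264, r_1 = 64, x_2 = 108, y_2 = 136, r_2 = 76, x1_3 = 160, y1_3 = 164, x_4 = 76, y_4 = 120, r_4 = 32, x0_5 = 232, y0_5 = 124, x1_5 = 288, y1_5 = 256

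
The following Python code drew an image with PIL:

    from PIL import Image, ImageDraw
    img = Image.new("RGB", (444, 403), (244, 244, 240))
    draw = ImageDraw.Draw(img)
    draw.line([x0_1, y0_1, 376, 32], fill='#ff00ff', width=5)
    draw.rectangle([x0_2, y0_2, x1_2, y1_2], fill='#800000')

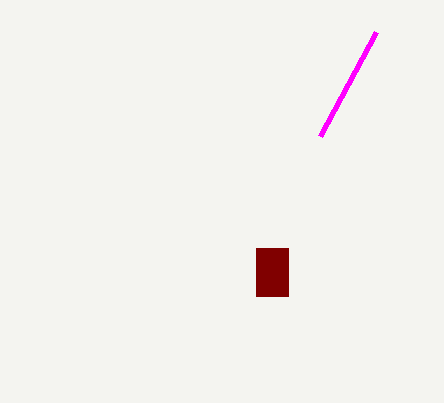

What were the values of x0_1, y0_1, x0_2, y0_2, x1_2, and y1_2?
x0_1 = 320, y0_1 = 136, x0_2 = 256, y0_2 = 248, x1_2 = 288, y1_2 = 296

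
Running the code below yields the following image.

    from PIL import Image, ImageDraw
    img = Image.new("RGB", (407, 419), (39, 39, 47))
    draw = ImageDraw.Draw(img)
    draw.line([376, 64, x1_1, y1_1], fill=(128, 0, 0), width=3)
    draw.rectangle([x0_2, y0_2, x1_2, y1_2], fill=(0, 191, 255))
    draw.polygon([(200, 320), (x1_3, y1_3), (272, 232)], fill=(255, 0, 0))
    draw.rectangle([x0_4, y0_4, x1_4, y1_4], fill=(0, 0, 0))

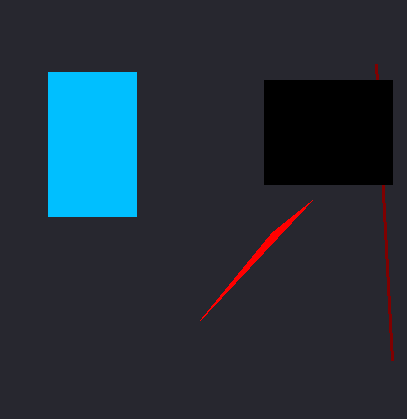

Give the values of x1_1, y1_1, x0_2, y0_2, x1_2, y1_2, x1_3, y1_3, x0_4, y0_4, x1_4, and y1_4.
x1_1 = 392; y1_1 = 360; x0_2 = 48; y0_2 = 72; x1_2 = 136; y1_2 = 216; x1_3 = 312; y1_3 = 200; x0_4 = 264; y0_4 = 80; x1_4 = 392; y1_4 = 184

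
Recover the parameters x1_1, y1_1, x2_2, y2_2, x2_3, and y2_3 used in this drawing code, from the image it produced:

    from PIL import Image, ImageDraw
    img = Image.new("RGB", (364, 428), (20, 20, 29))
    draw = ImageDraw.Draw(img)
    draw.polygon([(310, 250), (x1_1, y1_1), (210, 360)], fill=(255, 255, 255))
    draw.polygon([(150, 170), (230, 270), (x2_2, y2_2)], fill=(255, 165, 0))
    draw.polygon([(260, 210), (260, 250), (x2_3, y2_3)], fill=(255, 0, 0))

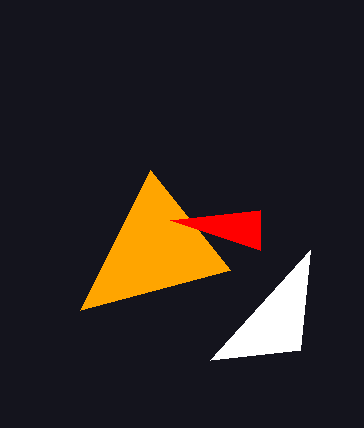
x1_1 = 300, y1_1 = 350, x2_2 = 80, y2_2 = 310, x2_3 = 170, y2_3 = 220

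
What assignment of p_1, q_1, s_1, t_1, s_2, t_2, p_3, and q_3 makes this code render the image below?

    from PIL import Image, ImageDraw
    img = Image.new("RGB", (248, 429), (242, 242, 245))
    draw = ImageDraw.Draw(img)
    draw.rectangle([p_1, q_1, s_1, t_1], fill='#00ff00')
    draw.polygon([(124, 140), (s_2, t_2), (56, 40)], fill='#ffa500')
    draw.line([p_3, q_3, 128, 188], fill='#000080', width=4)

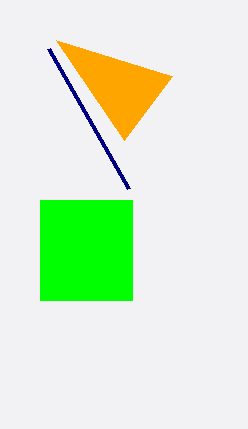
p_1 = 40, q_1 = 200, s_1 = 132, t_1 = 300, s_2 = 172, t_2 = 76, p_3 = 48, q_3 = 48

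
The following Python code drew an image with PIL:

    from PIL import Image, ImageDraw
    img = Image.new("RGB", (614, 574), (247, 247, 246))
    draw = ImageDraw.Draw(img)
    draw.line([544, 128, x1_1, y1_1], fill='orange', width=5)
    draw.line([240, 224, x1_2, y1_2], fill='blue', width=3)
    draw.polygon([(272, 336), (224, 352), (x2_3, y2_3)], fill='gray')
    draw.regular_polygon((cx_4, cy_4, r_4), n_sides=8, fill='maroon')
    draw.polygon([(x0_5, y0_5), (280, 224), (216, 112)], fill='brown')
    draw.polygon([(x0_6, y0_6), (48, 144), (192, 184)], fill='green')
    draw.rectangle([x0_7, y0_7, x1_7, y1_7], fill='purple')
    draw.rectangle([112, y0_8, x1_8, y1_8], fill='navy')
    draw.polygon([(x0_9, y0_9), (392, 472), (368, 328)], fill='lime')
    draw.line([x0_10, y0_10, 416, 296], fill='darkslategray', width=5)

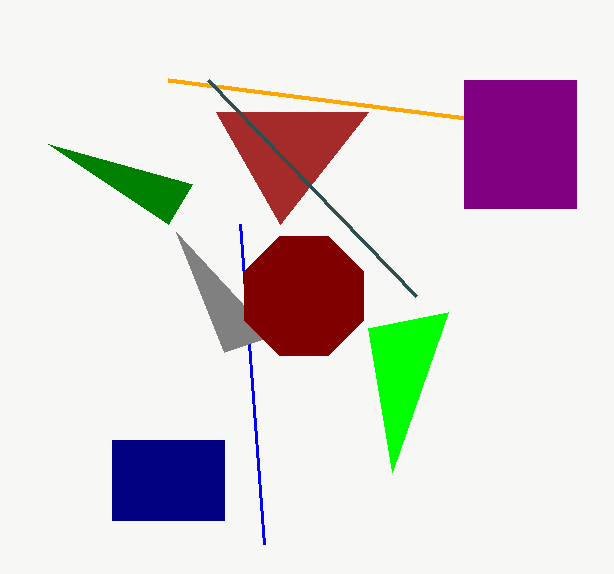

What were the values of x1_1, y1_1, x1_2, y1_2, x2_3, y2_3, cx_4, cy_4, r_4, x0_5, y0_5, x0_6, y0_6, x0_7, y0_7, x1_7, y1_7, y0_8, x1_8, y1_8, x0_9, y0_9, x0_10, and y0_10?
x1_1 = 168, y1_1 = 80, x1_2 = 264, y1_2 = 544, x2_3 = 176, y2_3 = 232, cx_4 = 304, cy_4 = 296, r_4 = 64, x0_5 = 368, y0_5 = 112, x0_6 = 168, y0_6 = 224, x0_7 = 464, y0_7 = 80, x1_7 = 576, y1_7 = 208, y0_8 = 440, x1_8 = 224, y1_8 = 520, x0_9 = 448, y0_9 = 312, x0_10 = 208, y0_10 = 80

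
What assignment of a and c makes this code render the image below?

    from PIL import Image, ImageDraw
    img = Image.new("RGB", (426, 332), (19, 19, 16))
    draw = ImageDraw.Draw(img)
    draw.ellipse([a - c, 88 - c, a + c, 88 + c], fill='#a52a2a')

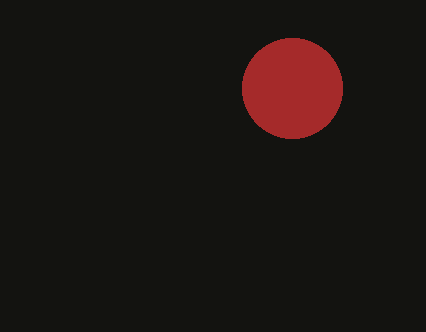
a = 292
c = 50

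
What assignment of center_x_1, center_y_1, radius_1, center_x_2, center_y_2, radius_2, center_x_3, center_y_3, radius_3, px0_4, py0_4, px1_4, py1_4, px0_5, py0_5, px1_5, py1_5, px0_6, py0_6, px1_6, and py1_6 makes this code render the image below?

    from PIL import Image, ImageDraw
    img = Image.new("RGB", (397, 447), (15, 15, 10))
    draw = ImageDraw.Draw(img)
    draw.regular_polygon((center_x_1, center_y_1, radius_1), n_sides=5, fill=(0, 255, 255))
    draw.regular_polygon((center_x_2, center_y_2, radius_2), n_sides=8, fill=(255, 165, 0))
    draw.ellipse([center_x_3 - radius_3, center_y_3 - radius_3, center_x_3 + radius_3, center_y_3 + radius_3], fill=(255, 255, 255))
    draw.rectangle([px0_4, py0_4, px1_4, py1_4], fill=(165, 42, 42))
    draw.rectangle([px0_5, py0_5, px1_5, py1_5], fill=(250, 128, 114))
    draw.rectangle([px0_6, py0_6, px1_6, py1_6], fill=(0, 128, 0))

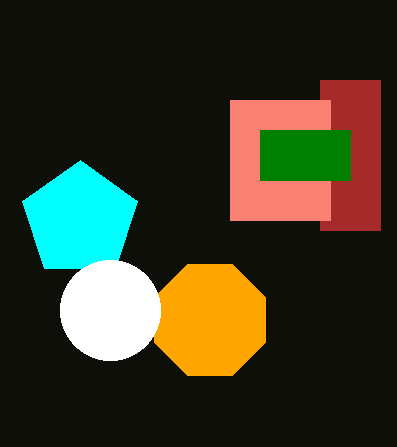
center_x_1 = 80
center_y_1 = 220
radius_1 = 60
center_x_2 = 210
center_y_2 = 320
radius_2 = 60
center_x_3 = 110
center_y_3 = 310
radius_3 = 50
px0_4 = 320
py0_4 = 80
px1_4 = 380
py1_4 = 230
px0_5 = 230
py0_5 = 100
px1_5 = 330
py1_5 = 220
px0_6 = 260
py0_6 = 130
px1_6 = 350
py1_6 = 180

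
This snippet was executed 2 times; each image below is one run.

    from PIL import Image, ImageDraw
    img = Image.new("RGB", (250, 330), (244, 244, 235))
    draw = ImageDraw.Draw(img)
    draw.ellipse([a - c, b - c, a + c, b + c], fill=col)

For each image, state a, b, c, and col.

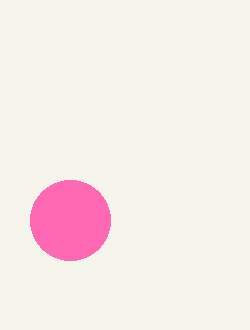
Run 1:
a = 70
b = 220
c = 40
col = 'hotpink'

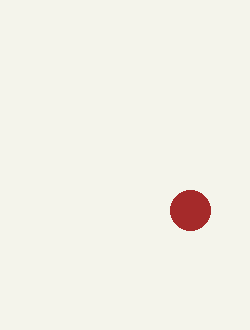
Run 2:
a = 190, b = 210, c = 20, col = 'brown'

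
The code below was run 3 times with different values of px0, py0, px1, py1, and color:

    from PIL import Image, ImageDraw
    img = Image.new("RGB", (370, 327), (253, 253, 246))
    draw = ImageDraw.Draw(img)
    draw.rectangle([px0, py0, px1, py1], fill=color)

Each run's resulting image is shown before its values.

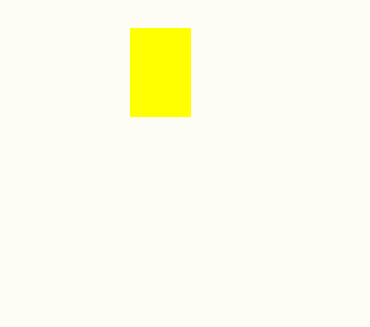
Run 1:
px0 = 130; py0 = 28; px1 = 190; py1 = 116; color = 'yellow'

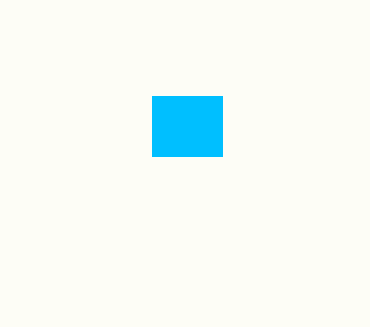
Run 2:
px0 = 152
py0 = 96
px1 = 222
py1 = 156
color = 'deepskyblue'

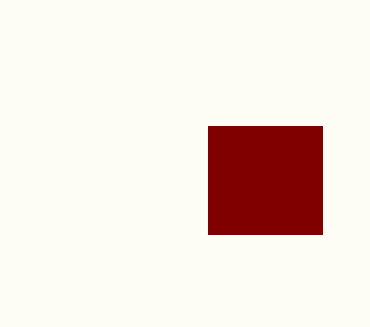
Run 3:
px0 = 208; py0 = 126; px1 = 322; py1 = 234; color = 'maroon'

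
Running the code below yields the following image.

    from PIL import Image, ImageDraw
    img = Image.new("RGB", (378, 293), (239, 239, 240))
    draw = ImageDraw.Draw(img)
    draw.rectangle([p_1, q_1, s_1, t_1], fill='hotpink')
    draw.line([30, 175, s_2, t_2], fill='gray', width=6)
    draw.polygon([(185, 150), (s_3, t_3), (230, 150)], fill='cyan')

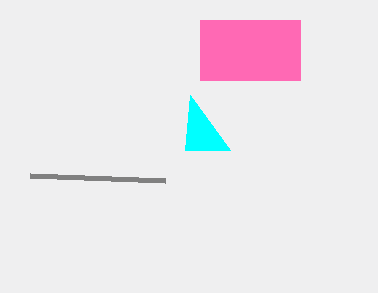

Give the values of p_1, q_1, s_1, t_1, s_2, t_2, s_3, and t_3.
p_1 = 200
q_1 = 20
s_1 = 300
t_1 = 80
s_2 = 165
t_2 = 180
s_3 = 190
t_3 = 95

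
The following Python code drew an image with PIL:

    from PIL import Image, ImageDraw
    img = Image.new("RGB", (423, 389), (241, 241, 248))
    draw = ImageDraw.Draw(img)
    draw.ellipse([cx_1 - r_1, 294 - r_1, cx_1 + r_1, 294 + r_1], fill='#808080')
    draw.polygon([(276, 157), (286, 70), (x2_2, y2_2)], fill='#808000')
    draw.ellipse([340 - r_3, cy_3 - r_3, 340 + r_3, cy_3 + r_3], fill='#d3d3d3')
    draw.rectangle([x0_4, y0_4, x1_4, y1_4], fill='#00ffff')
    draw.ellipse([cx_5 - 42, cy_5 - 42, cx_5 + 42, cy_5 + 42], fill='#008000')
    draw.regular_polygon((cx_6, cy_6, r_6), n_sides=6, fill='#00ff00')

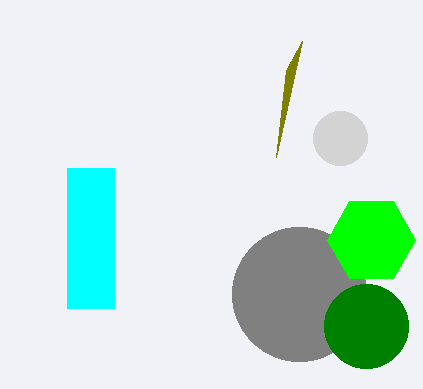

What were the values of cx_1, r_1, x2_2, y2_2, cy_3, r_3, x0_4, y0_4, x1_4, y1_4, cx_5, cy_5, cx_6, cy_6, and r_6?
cx_1 = 299, r_1 = 67, x2_2 = 302, y2_2 = 41, cy_3 = 138, r_3 = 27, x0_4 = 67, y0_4 = 168, x1_4 = 114, y1_4 = 308, cx_5 = 366, cy_5 = 326, cx_6 = 371, cy_6 = 240, r_6 = 44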